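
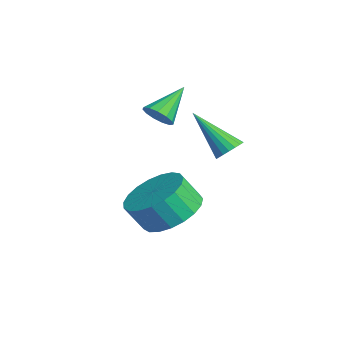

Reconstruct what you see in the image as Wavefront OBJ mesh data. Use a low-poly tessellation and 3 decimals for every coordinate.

v 3.74 3.325 -0.721
v 4.021 3.536 -0.366
v 2.82 2.495 0.501
v 3.855 3.682 -0.392
v 3.667 3.758 -0.482
v 3.493 3.747 -0.62
v 3.367 3.653 -0.779
v 3.316 3.494 -0.925
v 3.349 3.301 -1.032
v 3.459 3.113 -1.076
v 3.624 2.967 -1.051
v 3.813 2.891 -0.96
v 3.987 2.902 -0.822
v 4.112 2.996 -0.664
v 4.164 3.155 -0.517
v 4.131 3.348 -0.411
v 2.235 2.074 -3.864
v 2.857 2.759 -3.347
v 2.727 2.19 -2.438
v 2.105 1.506 -2.956
v 2.459 2.938 -3.292
v 2.328 2.369 -2.383
v 2.021 2.968 -3.336
v 1.891 2.399 -2.427
v 1.62 2.843 -3.472
v 1.49 2.275 -2.563
v 1.326 2.586 -3.675
v 1.196 2.017 -2.766
v 1.189 2.24 -3.911
v 1.059 1.671 -3.002
v 1.233 1.865 -4.139
v 1.103 1.296 -3.23
v 1.45 1.527 -4.32
v 1.32 0.958 -3.411
v 1.803 1.283 -4.422
v 1.673 0.714 -3.513
v 2.23 1.176 -4.427
v 2.1 0.607 -3.518
v 2.659 1.224 -4.335
v 2.529 0.656 -3.426
v 3.014 1.42 -4.162
v 2.884 0.851 -3.253
v 3.234 1.728 -3.938
v 3.104 1.16 -3.029
v 3.282 2.097 -3.7
v 3.152 1.528 -2.791
v 3.149 2.461 -3.491
v 3.018 1.893 -2.582
v 0.8 2.046 -0.472
v 1.269 2.347 -0.524
v 0.26 3.034 0.392
v 1.076 2.443 -0.754
v 0.796 2.413 -0.895
v 0.516 2.266 -0.902
v 0.327 2.049 -0.772
v 0.288 1.832 -0.547
v 0.412 1.682 -0.299
v 0.659 1.647 -0.105
v 0.95 1.739 -0.028
v 1.194 1.929 -0.092
v 1.313 2.155 -0.277
f 2 1 4
f 2 4 3
f 4 1 5
f 4 5 3
f 5 1 6
f 5 6 3
f 6 1 7
f 6 7 3
f 7 1 8
f 7 8 3
f 8 1 9
f 8 9 3
f 9 1 10
f 9 10 3
f 10 1 11
f 10 11 3
f 11 1 12
f 11 12 3
f 12 1 13
f 12 13 3
f 13 1 14
f 13 14 3
f 14 1 15
f 14 15 3
f 15 1 16
f 15 16 3
f 16 1 2
f 16 2 3
f 18 17 21
f 18 21 19
f 19 21 22
f 19 22 20
f 21 17 23
f 21 23 22
f 22 23 24
f 22 24 20
f 23 17 25
f 23 25 24
f 24 25 26
f 24 26 20
f 25 17 27
f 25 27 26
f 26 27 28
f 26 28 20
f 27 17 29
f 27 29 28
f 28 29 30
f 28 30 20
f 29 17 31
f 29 31 30
f 30 31 32
f 30 32 20
f 31 17 33
f 31 33 32
f 32 33 34
f 32 34 20
f 33 17 35
f 33 35 34
f 34 35 36
f 34 36 20
f 35 17 37
f 35 37 36
f 36 37 38
f 36 38 20
f 37 17 39
f 37 39 38
f 38 39 40
f 38 40 20
f 39 17 41
f 39 41 40
f 40 41 42
f 40 42 20
f 41 17 43
f 41 43 42
f 42 43 44
f 42 44 20
f 43 17 45
f 43 45 44
f 44 45 46
f 44 46 20
f 45 17 47
f 45 47 46
f 46 47 48
f 46 48 20
f 47 17 18
f 47 18 48
f 48 18 19
f 48 19 20
f 50 49 52
f 50 52 51
f 52 49 53
f 52 53 51
f 53 49 54
f 53 54 51
f 54 49 55
f 54 55 51
f 55 49 56
f 55 56 51
f 56 49 57
f 56 57 51
f 57 49 58
f 57 58 51
f 58 49 59
f 58 59 51
f 59 49 60
f 59 60 51
f 60 49 61
f 60 61 51
f 61 49 50
f 61 50 51



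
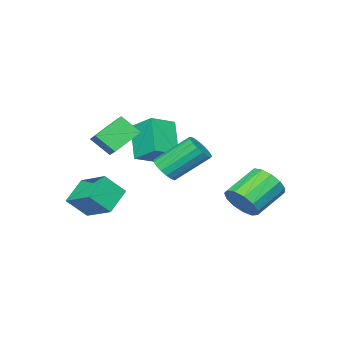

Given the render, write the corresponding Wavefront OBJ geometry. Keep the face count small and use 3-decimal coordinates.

v 1.364 -2.856 -3.644
v 1.562 -1.252 -2.947
v 2.575 -2.64 -4.485
v 2.773 -1.036 -3.788
v 2.147 -3.384 -2.652
v 2.345 -1.78 -1.955
v 3.358 -3.168 -3.493
v 3.556 -1.564 -2.796
v -0.485 -2.821 0.078
v -0.469 -1.584 0.853
v -1.721 -2.509 -0.396
v -1.705 -1.272 0.379
v 0.345 -1.868 -1.459
v 0.361 -0.631 -0.684
v -0.891 -1.556 -1.933
v -0.875 -0.319 -1.158
v -1.504 2.72 -3.552
v -1.133 2.221 -2.807
v -2.706 2.462 -1.863
v -3.076 2.96 -2.608
v -1.002 2.745 -2.722
v -2.575 2.986 -1.778
v -1.03 3.261 -2.901
v -2.603 3.502 -1.957
v -1.209 3.605 -3.286
v -2.782 3.846 -2.343
v -1.481 3.668 -3.756
v -3.054 3.908 -2.812
v -1.76 3.429 -4.161
v -3.333 3.67 -3.217
v -1.958 2.966 -4.373
v -3.531 3.207 -3.429
v -2.012 2.424 -4.323
v -3.585 2.665 -3.38
v -1.904 1.976 -4.029
v -3.477 2.217 -3.086
v -1.669 1.764 -3.584
v -3.242 2.005 -2.64
v -1.381 1.856 -3.128
v -2.954 2.096 -2.184
v 1.013 0.502 -1.396
v 1.623 0.568 -0.982
v 0.597 1.723 0.349
v -0.013 1.658 -0.064
v 1.642 0.842 -1.205
v 0.616 1.998 0.126
v 1.517 1.038 -1.472
v 0.491 2.194 -0.141
v 1.277 1.112 -1.722
v 0.25 2.268 -0.39
v 0.976 1.046 -1.896
v -0.05 2.202 -0.565
v 0.684 0.855 -1.956
v -0.343 2.011 -0.625
v 0.467 0.584 -1.888
v -0.56 1.739 -0.557
v 0.375 0.293 -1.707
v -0.651 1.449 -0.375
v 0.43 0.051 -1.454
v -0.597 1.207 -0.123
v 0.618 -0.088 -1.188
v -0.409 1.068 0.143
v 0.897 -0.092 -0.97
v -0.13 1.064 0.361
v 1.202 0.04 -0.849
v 0.176 1.196 0.482
v 1.464 0.278 -0.853
v 0.438 1.434 0.478
v 0.473 -1.677 0.007
v 0.867 -2.471 0.874
v 0.941 -0.913 0.494
v 1.335 -1.707 1.361
v 1.825 -1.953 -0.861
v 2.219 -2.747 0.006
v 2.293 -1.189 -0.374
v 2.687 -1.983 0.493
f 2 4 1
f 5 2 1
f 1 4 3
f 3 5 1
f 2 8 4
f 6 2 5
f 6 8 2
f 4 8 3
f 7 5 3
f 3 8 7
f 7 6 5
f 8 6 7
f 10 12 9
f 13 10 9
f 9 12 11
f 11 13 9
f 10 16 12
f 14 10 13
f 14 16 10
f 12 16 11
f 15 13 11
f 11 16 15
f 15 14 13
f 16 14 15
f 18 17 21
f 18 21 19
f 19 21 22
f 19 22 20
f 21 17 23
f 21 23 22
f 22 23 24
f 22 24 20
f 23 17 25
f 23 25 24
f 24 25 26
f 24 26 20
f 25 17 27
f 25 27 26
f 26 27 28
f 26 28 20
f 27 17 29
f 27 29 28
f 28 29 30
f 28 30 20
f 29 17 31
f 29 31 30
f 30 31 32
f 30 32 20
f 31 17 33
f 31 33 32
f 32 33 34
f 32 34 20
f 33 17 35
f 33 35 34
f 34 35 36
f 34 36 20
f 35 17 37
f 35 37 36
f 36 37 38
f 36 38 20
f 37 17 39
f 37 39 38
f 38 39 40
f 38 40 20
f 39 17 18
f 39 18 40
f 40 18 19
f 40 19 20
f 42 41 45
f 42 45 43
f 43 45 46
f 43 46 44
f 45 41 47
f 45 47 46
f 46 47 48
f 46 48 44
f 47 41 49
f 47 49 48
f 48 49 50
f 48 50 44
f 49 41 51
f 49 51 50
f 50 51 52
f 50 52 44
f 51 41 53
f 51 53 52
f 52 53 54
f 52 54 44
f 53 41 55
f 53 55 54
f 54 55 56
f 54 56 44
f 55 41 57
f 55 57 56
f 56 57 58
f 56 58 44
f 57 41 59
f 57 59 58
f 58 59 60
f 58 60 44
f 59 41 61
f 59 61 60
f 60 61 62
f 60 62 44
f 61 41 63
f 61 63 62
f 62 63 64
f 62 64 44
f 63 41 65
f 63 65 64
f 64 65 66
f 64 66 44
f 65 41 67
f 65 67 66
f 66 67 68
f 66 68 44
f 67 41 42
f 67 42 68
f 68 42 43
f 68 43 44
f 70 72 69
f 73 70 69
f 69 72 71
f 71 73 69
f 70 76 72
f 74 70 73
f 74 76 70
f 72 76 71
f 75 73 71
f 71 76 75
f 75 74 73
f 76 74 75



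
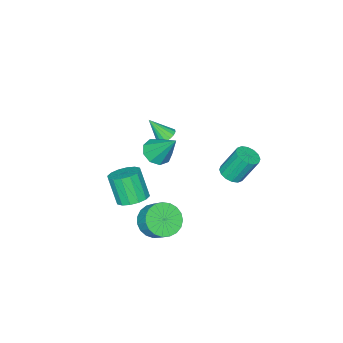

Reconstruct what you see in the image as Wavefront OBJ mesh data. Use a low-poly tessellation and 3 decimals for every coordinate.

v -2.97 2.808 -1.473
v -2.282 2.636 -1.172
v -2.842 3.339 0.513
v -3.53 3.512 0.213
v -2.243 3.006 -1.314
v -2.803 3.71 0.371
v -2.398 3.323 -1.498
v -2.958 4.027 0.187
v -2.707 3.503 -1.675
v -3.267 4.207 0.01
v -3.086 3.496 -1.798
v -3.646 4.2 -0.113
v -3.434 3.305 -1.834
v -3.994 4.009 -0.149
v -3.658 2.981 -1.773
v -4.218 3.684 -0.088
v -3.697 2.61 -1.631
v -4.257 3.314 0.054
v -3.542 2.293 -1.447
v -4.102 2.997 0.238
v -3.233 2.113 -1.27
v -3.793 2.817 0.415
v -2.854 2.12 -1.147
v -3.414 2.824 0.538
v -2.506 2.311 -1.111
v -3.066 3.015 0.574
v 3.255 1.173 -0.371
v 3.831 0.486 -0.653
v 3.662 -0.32 0.97
v 3.085 0.367 1.251
v 4.122 0.822 -0.455
v 3.953 0.015 1.167
v 4.181 1.252 -0.236
v 4.012 0.445 1.387
v 3.992 1.661 -0.052
v 3.823 0.854 1.571
v 3.605 1.939 0.046
v 3.436 1.133 1.669
v 3.124 2.012 0.032
v 2.955 1.206 1.655
v 2.678 1.86 -0.09
v 2.509 1.054 1.533
v 2.387 1.525 -0.287
v 2.218 0.718 1.335
v 2.328 1.095 -0.507
v 2.159 0.288 1.116
v 2.517 0.686 -0.691
v 2.348 -0.121 0.932
v 2.904 0.407 -0.789
v 2.735 -0.399 0.834
v 3.385 0.334 -0.775
v 3.216 -0.472 0.848
v 0.497 0.416 1.376
v 1.361 0.655 1.219
v 0.443 1.744 3.104
v 0.975 1.037 0.913
v 0.365 1.127 0.825
v -0.183 0.885 0.994
v -0.412 0.423 1.342
v -0.217 -0.043 1.706
v 0.313 -0.294 1.916
v 0.929 -0.213 1.873
v 1.342 0.162 1.598
v -1.34 -0.6 0.902
v -0.748 -0.648 0.638
v -0.86 -1.46 2.138
v -0.732 -0.39 0.811
v -0.855 -0.18 1.005
v -1.089 -0.067 1.176
v -1.381 -0.075 1.283
v -1.663 -0.204 1.304
v -1.872 -0.424 1.232
v -1.959 -0.684 1.085
v -1.904 -0.925 0.896
v -1.72 -1.091 0.708
v -1.449 -1.145 0.565
v -1.153 -1.075 0.499
v -0.9 -0.895 0.526
v 3.61 3.125 -0.776
v 4.676 3.011 -0.909
v 4.856 3.802 -0.136
v 3.79 3.915 -0.004
v 4.577 3.329 -1.211
v 4.758 4.119 -0.438
v 4.312 3.611 -1.438
v 4.492 4.402 -0.665
v 3.925 3.809 -1.55
v 4.105 4.6 -0.777
v 3.483 3.889 -1.529
v 3.664 4.68 -0.756
v 3.064 3.837 -1.377
v 3.244 4.627 -0.605
v 2.739 3.661 -1.122
v 2.919 4.452 -0.349
v 2.564 3.393 -0.807
v 2.744 4.183 -0.034
v 2.571 3.078 -0.487
v 2.751 3.869 0.286
v 2.757 2.772 -0.216
v 2.937 3.562 0.556
v 3.09 2.526 -0.043
v 3.27 3.317 0.73
v 3.514 2.384 0.004
v 3.694 3.174 0.776
v 3.954 2.37 -0.085
v 4.134 3.16 0.688
v 4.334 2.487 -0.293
v 4.515 3.277 0.48
v 4.59 2.713 -0.584
v 4.77 3.504 0.189
f 2 1 5
f 2 5 3
f 3 5 6
f 3 6 4
f 5 1 7
f 5 7 6
f 6 7 8
f 6 8 4
f 7 1 9
f 7 9 8
f 8 9 10
f 8 10 4
f 9 1 11
f 9 11 10
f 10 11 12
f 10 12 4
f 11 1 13
f 11 13 12
f 12 13 14
f 12 14 4
f 13 1 15
f 13 15 14
f 14 15 16
f 14 16 4
f 15 1 17
f 15 17 16
f 16 17 18
f 16 18 4
f 17 1 19
f 17 19 18
f 18 19 20
f 18 20 4
f 19 1 21
f 19 21 20
f 20 21 22
f 20 22 4
f 21 1 23
f 21 23 22
f 22 23 24
f 22 24 4
f 23 1 25
f 23 25 24
f 24 25 26
f 24 26 4
f 25 1 2
f 25 2 26
f 26 2 3
f 26 3 4
f 28 27 31
f 28 31 29
f 29 31 32
f 29 32 30
f 31 27 33
f 31 33 32
f 32 33 34
f 32 34 30
f 33 27 35
f 33 35 34
f 34 35 36
f 34 36 30
f 35 27 37
f 35 37 36
f 36 37 38
f 36 38 30
f 37 27 39
f 37 39 38
f 38 39 40
f 38 40 30
f 39 27 41
f 39 41 40
f 40 41 42
f 40 42 30
f 41 27 43
f 41 43 42
f 42 43 44
f 42 44 30
f 43 27 45
f 43 45 44
f 44 45 46
f 44 46 30
f 45 27 47
f 45 47 46
f 46 47 48
f 46 48 30
f 47 27 49
f 47 49 48
f 48 49 50
f 48 50 30
f 49 27 51
f 49 51 50
f 50 51 52
f 50 52 30
f 51 27 28
f 51 28 52
f 52 28 29
f 52 29 30
f 54 53 56
f 54 56 55
f 56 53 57
f 56 57 55
f 57 53 58
f 57 58 55
f 58 53 59
f 58 59 55
f 59 53 60
f 59 60 55
f 60 53 61
f 60 61 55
f 61 53 62
f 61 62 55
f 62 53 63
f 62 63 55
f 63 53 54
f 63 54 55
f 65 64 67
f 65 67 66
f 67 64 68
f 67 68 66
f 68 64 69
f 68 69 66
f 69 64 70
f 69 70 66
f 70 64 71
f 70 71 66
f 71 64 72
f 71 72 66
f 72 64 73
f 72 73 66
f 73 64 74
f 73 74 66
f 74 64 75
f 74 75 66
f 75 64 76
f 75 76 66
f 76 64 77
f 76 77 66
f 77 64 78
f 77 78 66
f 78 64 65
f 78 65 66
f 80 79 83
f 80 83 81
f 81 83 84
f 81 84 82
f 83 79 85
f 83 85 84
f 84 85 86
f 84 86 82
f 85 79 87
f 85 87 86
f 86 87 88
f 86 88 82
f 87 79 89
f 87 89 88
f 88 89 90
f 88 90 82
f 89 79 91
f 89 91 90
f 90 91 92
f 90 92 82
f 91 79 93
f 91 93 92
f 92 93 94
f 92 94 82
f 93 79 95
f 93 95 94
f 94 95 96
f 94 96 82
f 95 79 97
f 95 97 96
f 96 97 98
f 96 98 82
f 97 79 99
f 97 99 98
f 98 99 100
f 98 100 82
f 99 79 101
f 99 101 100
f 100 101 102
f 100 102 82
f 101 79 103
f 101 103 102
f 102 103 104
f 102 104 82
f 103 79 105
f 103 105 104
f 104 105 106
f 104 106 82
f 105 79 107
f 105 107 106
f 106 107 108
f 106 108 82
f 107 79 109
f 107 109 108
f 108 109 110
f 108 110 82
f 109 79 80
f 109 80 110
f 110 80 81
f 110 81 82



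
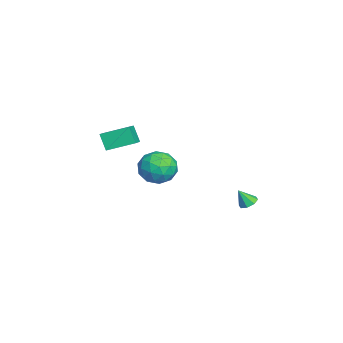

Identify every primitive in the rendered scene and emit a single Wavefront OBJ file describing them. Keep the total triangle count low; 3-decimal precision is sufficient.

v 3.931 3.72 2.204
v 4.396 4.011 2.358
v 3.969 3.18 3.116
v 4.028 4.205 2.488
v 3.603 4.115 2.452
v 3.37 3.793 2.271
v 3.465 3.429 2.051
v 3.834 3.235 1.921
v 4.259 3.325 1.957
v 4.492 3.647 2.138
v -1.488 -1.219 1.783
v -0.776 -0.297 1.609
v -0.284 -1.903 3.091
v 0.428 -0.981 2.917
v -0.619 -0.827 3.433
v -1.364 -0.404 2.624
v 0.304 -1.796 2.076
v -0.441 -1.373 1.267
v 0.331 -0.654 1.79
v -0.239 -0.055 2.629
v -0.821 -2.145 2.071
v -1.391 -1.546 2.91
v -1.238 -0.698 1.581
v 0.178 -1.502 3.119
v -0.438 -1.412 3.422
v -0.019 -0.87 3.32
v -1.583 -0.761 2.178
v -1.165 -0.219 2.076
v -1.072 -0.531 3.148
v 0.105 -1.981 2.624
v 0.523 -1.439 2.522
v -1.041 -1.33 1.38
v -0.622 -0.788 1.278
v 0.012 -1.669 1.552
v -0.169 -0.366 1.586
v 0.54 -0.768 2.354
v 0.466 -1.247 1.86
v 0.029 -0.998 1.385
v -0.504 -0.014 2.078
v 0.204 -0.416 2.847
v -0.411 -0.325 3.15
v -0.849 -0.077 2.675
v 0.147 -0.223 2.185
v -1.264 -1.784 1.853
v -0.556 -2.186 2.622
v -0.211 -2.123 2.025
v -0.649 -1.875 1.55
v -1.6 -1.432 2.346
v -0.891 -1.834 3.114
v -1.089 -1.202 3.315
v -1.526 -0.953 2.84
v -1.207 -1.977 2.515
v -3.274 -4.393 3.497
v -3.282 -2.746 4.088
v -4.532 -4.206 2.961
v -4.539 -2.559 3.552
v -2.781 -4.021 2.468
v -2.788 -2.374 3.059
v -4.038 -3.834 1.932
v -4.046 -2.187 2.523
f 2 1 4
f 2 4 3
f 4 1 5
f 4 5 3
f 5 1 6
f 5 6 3
f 6 1 7
f 6 7 3
f 7 1 8
f 7 8 3
f 8 1 9
f 8 9 3
f 9 1 10
f 9 10 3
f 10 1 2
f 10 2 3
f 11 48 27
f 48 22 51
f 27 51 16
f 48 51 27
f 11 27 23
f 27 16 28
f 23 28 12
f 27 28 23
f 11 23 32
f 23 12 33
f 32 33 18
f 23 33 32
f 11 32 44
f 32 18 47
f 44 47 21
f 32 47 44
f 11 44 48
f 44 21 52
f 48 52 22
f 44 52 48
f 12 28 39
f 28 16 42
f 39 42 20
f 28 42 39
f 16 51 29
f 51 22 50
f 29 50 15
f 51 50 29
f 22 52 49
f 52 21 45
f 49 45 13
f 52 45 49
f 21 47 46
f 47 18 34
f 46 34 17
f 47 34 46
f 18 33 38
f 33 12 35
f 38 35 19
f 33 35 38
f 14 40 26
f 40 20 41
f 26 41 15
f 40 41 26
f 14 26 24
f 26 15 25
f 24 25 13
f 26 25 24
f 14 24 31
f 24 13 30
f 31 30 17
f 24 30 31
f 14 31 36
f 31 17 37
f 36 37 19
f 31 37 36
f 14 36 40
f 36 19 43
f 40 43 20
f 36 43 40
f 15 41 29
f 41 20 42
f 29 42 16
f 41 42 29
f 13 25 49
f 25 15 50
f 49 50 22
f 25 50 49
f 17 30 46
f 30 13 45
f 46 45 21
f 30 45 46
f 19 37 38
f 37 17 34
f 38 34 18
f 37 34 38
f 20 43 39
f 43 19 35
f 39 35 12
f 43 35 39
f 54 56 53
f 57 54 53
f 53 56 55
f 55 57 53
f 54 60 56
f 58 54 57
f 58 60 54
f 56 60 55
f 59 57 55
f 55 60 59
f 59 58 57
f 60 58 59



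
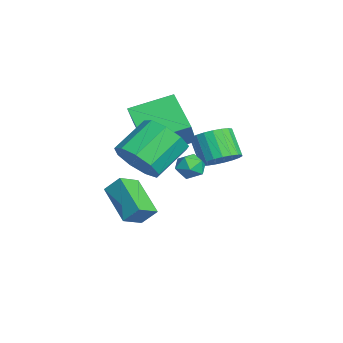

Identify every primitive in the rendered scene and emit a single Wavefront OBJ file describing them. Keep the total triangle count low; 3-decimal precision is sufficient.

v -2.424 -0.162 -0.305
v -3.737 -0.695 0.853
v -2.616 1.628 0.302
v -3.929 1.095 1.46
v -1.031 -0.495 1.12
v -2.344 -1.028 2.278
v -1.223 1.295 1.727
v -2.536 0.762 2.885
v -2.775 -1.215 -2.393
v -2.577 -0.616 -1.71
v -1.292 -0.582 -3.379
v -1.094 0.017 -2.696
v -2.146 -1.957 -1.924
v -1.948 -1.358 -1.241
v -0.663 -1.324 -2.91
v -0.465 -0.725 -2.227
v -2.023 2.533 -0.481
v -1.497 1.899 -0.27
v -2.291 1.594 0.792
v -2.817 2.227 0.581
v -1.361 2.171 -0.089
v -2.155 1.866 0.972
v -1.339 2.505 0.023
v -2.133 2.2 1.084
v -1.435 2.844 0.048
v -2.229 2.539 1.11
v -1.633 3.129 -0.018
v -2.427 2.824 1.044
v -1.899 3.311 -0.164
v -2.693 3.006 0.898
v -2.186 3.359 -0.365
v -2.98 3.054 0.697
v -2.445 3.263 -0.586
v -3.238 2.958 0.476
v -2.63 3.041 -0.789
v -3.424 2.736 0.273
v -2.711 2.731 -0.938
v -3.505 2.426 0.123
v -2.673 2.387 -1.009
v -3.467 2.082 0.053
v -2.523 2.068 -0.988
v -3.316 1.763 0.074
v -2.286 1.829 -0.879
v -3.08 1.524 0.182
v -2.003 1.712 -0.702
v -2.797 1.407 0.359
v -1.725 1.737 -0.486
v -2.518 1.432 0.575
v -0.585 1.201 0.108
v -0.202 1.719 0.208
v 0.242 0.561 0.252
v 0.625 1.079 0.352
v 0.17 0.921 0.791
v -0.341 1.316 0.702
v 0.381 0.964 -0.242
v -0.13 1.359 -0.331
v 0.395 1.572 -0.008
v 0.264 1.546 0.63
v -0.224 0.734 -0.17
v -0.355 0.708 0.468
v 1.168 -0.906 1.067
v 1.819 -0.147 0.747
v 0.964 1.004 1.732
v 0.312 0.246 2.053
v 1.255 -0.189 0.305
v 0.399 0.963 1.291
v 0.649 -0.566 0.22
v -0.206 0.586 1.205
v 0.286 -1.102 0.531
v -0.569 0.05 1.517
v 0.336 -1.546 1.093
v -0.519 -0.395 2.079
v 0.775 -1.691 1.643
v -0.081 -0.54 2.629
v 1.397 -1.468 1.924
v 0.542 -0.317 2.909
v 1.913 -0.982 1.803
v 1.057 0.169 2.789
v 2.079 -0.461 1.339
v 1.224 0.691 2.324
f 2 4 1
f 5 2 1
f 1 4 3
f 3 5 1
f 2 8 4
f 6 2 5
f 6 8 2
f 4 8 3
f 7 5 3
f 3 8 7
f 7 6 5
f 8 6 7
f 10 12 9
f 13 10 9
f 9 12 11
f 11 13 9
f 10 16 12
f 14 10 13
f 14 16 10
f 12 16 11
f 15 13 11
f 11 16 15
f 15 14 13
f 16 14 15
f 18 17 21
f 18 21 19
f 19 21 22
f 19 22 20
f 21 17 23
f 21 23 22
f 22 23 24
f 22 24 20
f 23 17 25
f 23 25 24
f 24 25 26
f 24 26 20
f 25 17 27
f 25 27 26
f 26 27 28
f 26 28 20
f 27 17 29
f 27 29 28
f 28 29 30
f 28 30 20
f 29 17 31
f 29 31 30
f 30 31 32
f 30 32 20
f 31 17 33
f 31 33 32
f 32 33 34
f 32 34 20
f 33 17 35
f 33 35 34
f 34 35 36
f 34 36 20
f 35 17 37
f 35 37 36
f 36 37 38
f 36 38 20
f 37 17 39
f 37 39 38
f 38 39 40
f 38 40 20
f 39 17 41
f 39 41 40
f 40 41 42
f 40 42 20
f 41 17 43
f 41 43 42
f 42 43 44
f 42 44 20
f 43 17 45
f 43 45 44
f 44 45 46
f 44 46 20
f 45 17 47
f 45 47 46
f 46 47 48
f 46 48 20
f 47 17 18
f 47 18 48
f 48 18 19
f 48 19 20
f 49 60 54
f 49 54 50
f 49 50 56
f 49 56 59
f 49 59 60
f 50 54 58
f 54 60 53
f 60 59 51
f 59 56 55
f 56 50 57
f 52 58 53
f 52 53 51
f 52 51 55
f 52 55 57
f 52 57 58
f 53 58 54
f 51 53 60
f 55 51 59
f 57 55 56
f 58 57 50
f 62 61 65
f 62 65 63
f 63 65 66
f 63 66 64
f 65 61 67
f 65 67 66
f 66 67 68
f 66 68 64
f 67 61 69
f 67 69 68
f 68 69 70
f 68 70 64
f 69 61 71
f 69 71 70
f 70 71 72
f 70 72 64
f 71 61 73
f 71 73 72
f 72 73 74
f 72 74 64
f 73 61 75
f 73 75 74
f 74 75 76
f 74 76 64
f 75 61 77
f 75 77 76
f 76 77 78
f 76 78 64
f 77 61 79
f 77 79 78
f 78 79 80
f 78 80 64
f 79 61 62
f 79 62 80
f 80 62 63
f 80 63 64



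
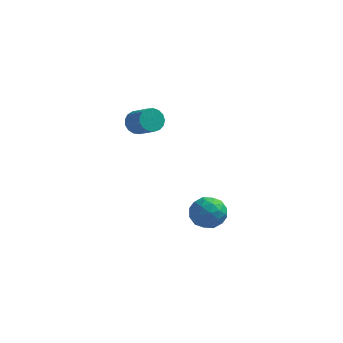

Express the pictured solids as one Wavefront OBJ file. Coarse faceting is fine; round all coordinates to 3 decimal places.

v 0.417 0.092 2.772
v 0.808 -0.032 2.217
v 1.674 -0.776 2.993
v 1.283 -0.652 3.548
v 0.935 0.246 2.342
v 1.8 -0.498 3.119
v 0.943 0.489 2.566
v 1.808 -0.255 3.342
v 0.83 0.641 2.837
v 1.696 -0.103 3.613
v 0.623 0.667 3.093
v 1.489 -0.077 3.869
v 0.369 0.561 3.275
v 1.234 -0.182 4.052
v 0.126 0.348 3.342
v 0.991 -0.395 4.119
v -0.051 0.076 3.279
v 0.815 -0.667 4.055
v -0.12 -0.192 3.099
v 0.746 -0.936 3.875
v -0.066 -0.395 2.844
v 0.799 -1.139 3.621
v 0.098 -0.487 2.573
v 0.964 -1.23 3.349
v 0.336 -0.446 2.347
v 1.202 -1.19 3.124
v 0.592 -0.282 2.219
v 1.458 -1.025 2.995
v 4.471 0.194 -2.387
v 4.83 -0.277 -3.179
v 3.03 -0.443 -2.661
v 3.389 -0.914 -3.453
v 3.675 -1.184 -2.546
v 4.565 -0.79 -2.377
v 3.295 0.07 -3.463
v 4.185 0.464 -3.294
v 4.103 -0.353 -3.844
v 4.337 -1.128 -3.277
v 3.523 0.408 -2.563
v 3.757 -0.367 -1.996
v 4.777 0.014 -2.759
v 3.083 -0.734 -3.081
v 3.251 -0.893 -2.548
v 3.462 -1.17 -3.013
v 4.622 -0.287 -2.288
v 4.832 -0.564 -2.753
v 4.153 -1.097 -2.381
v 3.028 -0.156 -3.087
v 3.238 -0.433 -3.552
v 4.398 0.45 -2.827
v 4.609 0.173 -3.292
v 3.707 0.377 -3.459
v 4.56 -0.307 -3.615
v 3.713 -0.682 -3.776
v 3.658 -0.103 -3.782
v 4.182 0.128 -3.683
v 4.698 -0.763 -3.282
v 3.851 -1.137 -3.443
v 4.019 -1.296 -2.91
v 4.543 -1.064 -2.811
v 4.271 -0.808 -3.673
v 4.009 0.417 -2.397
v 3.162 0.043 -2.558
v 3.317 0.344 -3.029
v 3.841 0.576 -2.93
v 4.147 -0.038 -2.064
v 3.3 -0.413 -2.225
v 3.678 -0.848 -2.157
v 4.202 -0.617 -2.058
v 3.589 0.088 -2.167
f 2 1 5
f 2 5 3
f 3 5 6
f 3 6 4
f 5 1 7
f 5 7 6
f 6 7 8
f 6 8 4
f 7 1 9
f 7 9 8
f 8 9 10
f 8 10 4
f 9 1 11
f 9 11 10
f 10 11 12
f 10 12 4
f 11 1 13
f 11 13 12
f 12 13 14
f 12 14 4
f 13 1 15
f 13 15 14
f 14 15 16
f 14 16 4
f 15 1 17
f 15 17 16
f 16 17 18
f 16 18 4
f 17 1 19
f 17 19 18
f 18 19 20
f 18 20 4
f 19 1 21
f 19 21 20
f 20 21 22
f 20 22 4
f 21 1 23
f 21 23 22
f 22 23 24
f 22 24 4
f 23 1 25
f 23 25 24
f 24 25 26
f 24 26 4
f 25 1 27
f 25 27 26
f 26 27 28
f 26 28 4
f 27 1 2
f 27 2 28
f 28 2 3
f 28 3 4
f 29 66 45
f 66 40 69
f 45 69 34
f 66 69 45
f 29 45 41
f 45 34 46
f 41 46 30
f 45 46 41
f 29 41 50
f 41 30 51
f 50 51 36
f 41 51 50
f 29 50 62
f 50 36 65
f 62 65 39
f 50 65 62
f 29 62 66
f 62 39 70
f 66 70 40
f 62 70 66
f 30 46 57
f 46 34 60
f 57 60 38
f 46 60 57
f 34 69 47
f 69 40 68
f 47 68 33
f 69 68 47
f 40 70 67
f 70 39 63
f 67 63 31
f 70 63 67
f 39 65 64
f 65 36 52
f 64 52 35
f 65 52 64
f 36 51 56
f 51 30 53
f 56 53 37
f 51 53 56
f 32 58 44
f 58 38 59
f 44 59 33
f 58 59 44
f 32 44 42
f 44 33 43
f 42 43 31
f 44 43 42
f 32 42 49
f 42 31 48
f 49 48 35
f 42 48 49
f 32 49 54
f 49 35 55
f 54 55 37
f 49 55 54
f 32 54 58
f 54 37 61
f 58 61 38
f 54 61 58
f 33 59 47
f 59 38 60
f 47 60 34
f 59 60 47
f 31 43 67
f 43 33 68
f 67 68 40
f 43 68 67
f 35 48 64
f 48 31 63
f 64 63 39
f 48 63 64
f 37 55 56
f 55 35 52
f 56 52 36
f 55 52 56
f 38 61 57
f 61 37 53
f 57 53 30
f 61 53 57



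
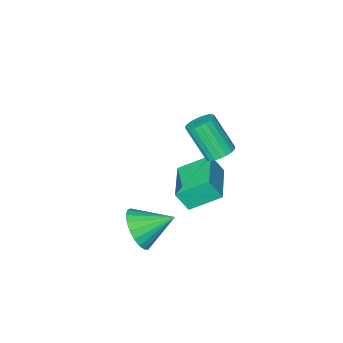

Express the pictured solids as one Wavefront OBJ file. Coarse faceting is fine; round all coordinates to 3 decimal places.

v -2.235 1.689 -3.904
v -1.831 1.313 -3.022
v -1.055 3.322 -3.748
v -0.651 2.945 -2.866
v -1.109 0.955 -4.734
v -0.705 0.578 -3.852
v 0.071 2.587 -4.578
v 0.475 2.211 -3.696
v -0.365 4.12 0.019
v -0.051 4.608 0.264
v 0.3 3.668 1.686
v -0.015 3.18 1.441
v -0.294 4.65 0.352
v 0.057 3.711 1.774
v -0.549 4.601 0.382
v -0.199 3.661 1.804
v -0.773 4.468 0.35
v -0.423 3.529 1.772
v -0.926 4.275 0.26
v -0.576 3.336 1.682
v -0.982 4.056 0.129
v -0.632 3.116 1.551
v -0.932 3.847 -0.022
v -0.581 2.908 1.401
v -0.783 3.686 -0.165
v -0.433 2.746 1.257
v -0.563 3.599 -0.276
v -0.212 2.66 1.146
v -0.308 3.603 -0.337
v 0.043 2.663 1.085
v -0.063 3.696 -0.336
v 0.288 2.756 1.087
v 0.13 3.862 -0.273
v 0.48 2.923 1.149
v 0.237 4.073 -0.16
v 0.587 3.133 1.262
v 0.24 4.292 -0.017
v 0.59 3.352 1.406
v 0.138 4.481 0.133
v 0.488 3.541 1.556
v 2.955 3.438 -3.573
v 3.523 3.526 -2.754
v 1.765 4.182 -2.827
v 3.613 3.876 -2.96
v 3.589 4.15 -3.272
v 3.456 4.301 -3.635
v 3.236 4.303 -3.988
v 2.968 4.155 -4.269
v 2.697 3.883 -4.43
v 2.471 3.534 -4.442
v 2.329 3.169 -4.304
v 2.295 2.85 -4.04
v 2.375 2.632 -3.695
v 2.556 2.554 -3.328
v 2.805 2.629 -3.004
v 3.081 2.843 -2.778
v 3.335 3.161 -2.69
f 2 4 1
f 5 2 1
f 1 4 3
f 3 5 1
f 2 8 4
f 6 2 5
f 6 8 2
f 4 8 3
f 7 5 3
f 3 8 7
f 7 6 5
f 8 6 7
f 10 9 13
f 10 13 11
f 11 13 14
f 11 14 12
f 13 9 15
f 13 15 14
f 14 15 16
f 14 16 12
f 15 9 17
f 15 17 16
f 16 17 18
f 16 18 12
f 17 9 19
f 17 19 18
f 18 19 20
f 18 20 12
f 19 9 21
f 19 21 20
f 20 21 22
f 20 22 12
f 21 9 23
f 21 23 22
f 22 23 24
f 22 24 12
f 23 9 25
f 23 25 24
f 24 25 26
f 24 26 12
f 25 9 27
f 25 27 26
f 26 27 28
f 26 28 12
f 27 9 29
f 27 29 28
f 28 29 30
f 28 30 12
f 29 9 31
f 29 31 30
f 30 31 32
f 30 32 12
f 31 9 33
f 31 33 32
f 32 33 34
f 32 34 12
f 33 9 35
f 33 35 34
f 34 35 36
f 34 36 12
f 35 9 37
f 35 37 36
f 36 37 38
f 36 38 12
f 37 9 39
f 37 39 38
f 38 39 40
f 38 40 12
f 39 9 10
f 39 10 40
f 40 10 11
f 40 11 12
f 42 41 44
f 42 44 43
f 44 41 45
f 44 45 43
f 45 41 46
f 45 46 43
f 46 41 47
f 46 47 43
f 47 41 48
f 47 48 43
f 48 41 49
f 48 49 43
f 49 41 50
f 49 50 43
f 50 41 51
f 50 51 43
f 51 41 52
f 51 52 43
f 52 41 53
f 52 53 43
f 53 41 54
f 53 54 43
f 54 41 55
f 54 55 43
f 55 41 56
f 55 56 43
f 56 41 57
f 56 57 43
f 57 41 42
f 57 42 43



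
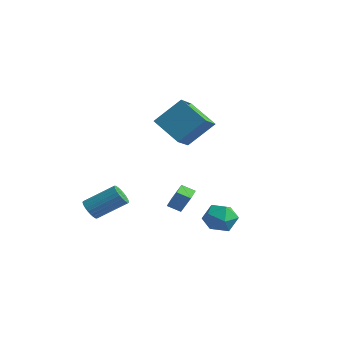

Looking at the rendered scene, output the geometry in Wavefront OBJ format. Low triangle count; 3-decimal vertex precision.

v -0.156 -1.654 0.031
v -0.577 -0.985 0.25
v 0.403 -1.181 -0.338
v -0.018 -0.513 -0.119
v 0.558 -1.587 1.199
v 0.137 -0.919 1.418
v 1.117 -1.115 0.83
v 0.696 -0.446 1.049
v -3.601 -3.999 -0.732
v -3.074 -4.043 -1.159
v -2.071 -2.725 -0.055
v -2.599 -2.681 0.372
v -3.213 -3.845 -1.268
v -2.21 -2.527 -0.165
v -3.411 -3.671 -1.296
v -2.408 -2.353 -0.193
v -3.639 -3.547 -1.238
v -2.636 -2.229 -0.135
v -3.86 -3.491 -1.103
v -2.857 -2.173 0
v -4.042 -3.513 -0.911
v -3.039 -2.195 0.192
v -4.157 -3.609 -0.692
v -3.154 -2.291 0.411
v -4.188 -3.764 -0.479
v -3.185 -2.446 0.624
v -4.129 -3.955 -0.305
v -3.126 -2.637 0.799
v -3.99 -4.153 -0.195
v -2.987 -2.835 0.908
v -3.792 -4.327 -0.167
v -2.789 -3.009 0.936
v -3.564 -4.451 -0.225
v -2.561 -3.133 0.878
v -3.343 -4.507 -0.36
v -2.34 -3.189 0.743
v -3.161 -4.485 -0.552
v -2.158 -3.167 0.551
v -3.046 -4.389 -0.771
v -2.043 -3.071 0.332
v -3.015 -4.234 -0.984
v -2.012 -2.916 0.119
v 2.366 0.61 -0.939
v 3.121 0.366 -0.298
v 1.579 -0.786 -0.542
v 2.334 -1.03 0.099
v 1.716 -0.247 0.313
v 2.202 0.615 0.068
v 2.498 -1.035 -0.908
v 2.984 -0.173 -1.153
v 3.203 -0.651 -0.279
v 2.72 -0.164 0.476
v 1.98 -0.256 -1.316
v 1.497 0.231 -0.561
v -3.152 1.603 2.977
v -4.895 1.36 4.104
v -3.786 2.851 2.265
v -5.529 2.608 3.392
v -2.351 2.872 4.488
v -4.094 2.629 5.615
v -2.985 4.12 3.776
v -4.728 3.877 4.903
f 2 4 1
f 5 2 1
f 1 4 3
f 3 5 1
f 2 8 4
f 6 2 5
f 6 8 2
f 4 8 3
f 7 5 3
f 3 8 7
f 7 6 5
f 8 6 7
f 10 9 13
f 10 13 11
f 11 13 14
f 11 14 12
f 13 9 15
f 13 15 14
f 14 15 16
f 14 16 12
f 15 9 17
f 15 17 16
f 16 17 18
f 16 18 12
f 17 9 19
f 17 19 18
f 18 19 20
f 18 20 12
f 19 9 21
f 19 21 20
f 20 21 22
f 20 22 12
f 21 9 23
f 21 23 22
f 22 23 24
f 22 24 12
f 23 9 25
f 23 25 24
f 24 25 26
f 24 26 12
f 25 9 27
f 25 27 26
f 26 27 28
f 26 28 12
f 27 9 29
f 27 29 28
f 28 29 30
f 28 30 12
f 29 9 31
f 29 31 30
f 30 31 32
f 30 32 12
f 31 9 33
f 31 33 32
f 32 33 34
f 32 34 12
f 33 9 35
f 33 35 34
f 34 35 36
f 34 36 12
f 35 9 37
f 35 37 36
f 36 37 38
f 36 38 12
f 37 9 39
f 37 39 38
f 38 39 40
f 38 40 12
f 39 9 41
f 39 41 40
f 40 41 42
f 40 42 12
f 41 9 10
f 41 10 42
f 42 10 11
f 42 11 12
f 43 54 48
f 43 48 44
f 43 44 50
f 43 50 53
f 43 53 54
f 44 48 52
f 48 54 47
f 54 53 45
f 53 50 49
f 50 44 51
f 46 52 47
f 46 47 45
f 46 45 49
f 46 49 51
f 46 51 52
f 47 52 48
f 45 47 54
f 49 45 53
f 51 49 50
f 52 51 44
f 56 58 55
f 59 56 55
f 55 58 57
f 57 59 55
f 56 62 58
f 60 56 59
f 60 62 56
f 58 62 57
f 61 59 57
f 57 62 61
f 61 60 59
f 62 60 61



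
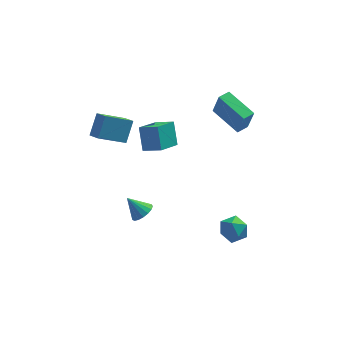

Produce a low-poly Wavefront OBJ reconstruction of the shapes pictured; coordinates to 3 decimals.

v 2.501 -2.815 -2.009
v 3.026 -2.927 -2.775
v 1.574 -3.913 -2.485
v 2.099 -4.025 -3.251
v 2.435 -4.273 -2.414
v 3.008 -3.594 -2.12
v 1.592 -3.246 -3.14
v 2.165 -2.567 -2.846
v 2.464 -3.193 -3.475
v 2.985 -3.827 -3.026
v 1.615 -3.013 -2.234
v 2.136 -3.647 -1.785
v -2.731 -2.81 -1.008
v -2.148 -2.732 -0.576
v -3.529 -2.37 -0.012
v -2.176 -2.422 -0.736
v -2.332 -2.201 -0.958
v -2.579 -2.12 -1.191
v -2.861 -2.197 -1.383
v -3.113 -2.415 -1.488
v -3.278 -2.723 -1.484
v -3.318 -3.051 -1.371
v -3.223 -3.324 -1.174
v -3.016 -3.479 -0.94
v -2.743 -3.481 -0.721
v -2.468 -3.33 -0.568
v -2.253 -3.059 -0.516
v -2.338 0.509 1.3
v -2.438 1.445 2.556
v -1.287 1.659 0.525
v -1.387 2.596 1.781
v -1.353 -0.056 1.799
v -1.453 0.881 3.055
v -0.302 1.095 1.024
v -0.402 2.031 2.28
v 2.013 3.285 1.803
v 2.31 3.007 3.319
v 2.674 3.77 1.762
v 2.97 3.492 3.279
v 3.21 1.608 1.261
v 3.506 1.33 2.778
v 3.87 2.093 1.221
v 4.167 1.815 2.737
v -3.656 1.388 1.601
v -5.257 0.966 2.65
v -3.158 2.263 2.714
v -4.759 1.841 3.762
v -3.241 0.699 1.958
v -4.842 0.277 3.006
v -2.743 1.574 3.07
v -4.344 1.152 4.119
f 1 12 6
f 1 6 2
f 1 2 8
f 1 8 11
f 1 11 12
f 2 6 10
f 6 12 5
f 12 11 3
f 11 8 7
f 8 2 9
f 4 10 5
f 4 5 3
f 4 3 7
f 4 7 9
f 4 9 10
f 5 10 6
f 3 5 12
f 7 3 11
f 9 7 8
f 10 9 2
f 14 13 16
f 14 16 15
f 16 13 17
f 16 17 15
f 17 13 18
f 17 18 15
f 18 13 19
f 18 19 15
f 19 13 20
f 19 20 15
f 20 13 21
f 20 21 15
f 21 13 22
f 21 22 15
f 22 13 23
f 22 23 15
f 23 13 24
f 23 24 15
f 24 13 25
f 24 25 15
f 25 13 26
f 25 26 15
f 26 13 27
f 26 27 15
f 27 13 14
f 27 14 15
f 29 31 28
f 32 29 28
f 28 31 30
f 30 32 28
f 29 35 31
f 33 29 32
f 33 35 29
f 31 35 30
f 34 32 30
f 30 35 34
f 34 33 32
f 35 33 34
f 37 39 36
f 40 37 36
f 36 39 38
f 38 40 36
f 37 43 39
f 41 37 40
f 41 43 37
f 39 43 38
f 42 40 38
f 38 43 42
f 42 41 40
f 43 41 42
f 45 47 44
f 48 45 44
f 44 47 46
f 46 48 44
f 45 51 47
f 49 45 48
f 49 51 45
f 47 51 46
f 50 48 46
f 46 51 50
f 50 49 48
f 51 49 50



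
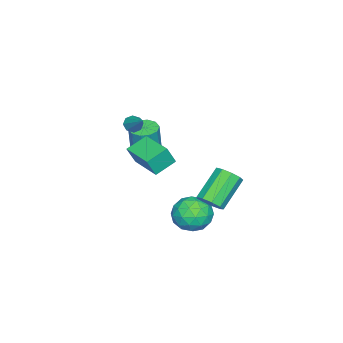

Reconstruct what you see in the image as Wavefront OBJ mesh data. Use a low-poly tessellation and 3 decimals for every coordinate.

v 1.076 0.334 2.464
v 1.429 0.056 3.468
v 2.001 1.874 2.565
v 2.354 1.597 3.569
v 2.046 -0.217 1.971
v 2.399 -0.494 2.975
v 2.971 1.324 2.072
v 3.324 1.046 3.076
v -4.028 -2.72 -1.86
v -3.615 -3.391 -1.917
v -3.319 -3.391 0.223
v -3.732 -2.72 0.28
v -3.303 -3.018 -1.96
v -3.007 -3.017 0.18
v -3.268 -2.531 -1.965
v -2.972 -2.53 0.175
v -3.523 -2.116 -1.93
v -3.228 -2.116 0.21
v -3.971 -1.932 -1.868
v -3.676 -1.932 0.272
v -4.441 -2.049 -1.803
v -4.145 -2.049 0.337
v -4.753 -2.423 -1.76
v -4.457 -2.422 0.38
v -4.788 -2.91 -1.755
v -4.492 -2.909 0.385
v -4.532 -3.324 -1.79
v -4.237 -3.324 0.35
v -4.084 -3.508 -1.852
v -3.789 -3.508 0.288
v -1.602 -2.213 1.917
v -1.33 -2.042 1.508
v -0.738 -1.227 2.903
v -1.657 -1.825 1.576
v -1.951 -1.835 1.844
v -2.04 -2.067 2.155
v -1.873 -2.385 2.327
v -1.547 -2.602 2.259
v -1.252 -2.592 1.991
v -1.163 -2.36 1.68
v -0.486 2.309 -2.973
v 0.347 2.883 -2.529
v 0.033 0.857 -2.071
v 0.866 1.431 -1.627
v -0.176 1.657 -1.339
v -0.497 2.554 -1.896
v 0.877 1.186 -2.704
v 0.556 2.083 -3.261
v 1.189 2.188 -2.362
v 0.538 2.479 -1.519
v -0.158 1.261 -3.081
v -0.809 1.552 -2.238
v -0.115 2.724 -2.83
v 0.495 1.016 -1.77
v -0.117 1.149 -1.601
v 0.372 1.486 -1.34
v -0.611 2.531 -2.458
v -0.121 2.868 -2.197
v -0.429 2.147 -1.498
v 0.501 0.872 -2.403
v 0.991 1.209 -2.142
v 0.008 2.254 -3.26
v 0.497 2.591 -2.999
v 0.809 1.593 -3.102
v 0.869 2.652 -2.471
v 1.174 1.799 -1.941
v 1.181 1.655 -2.574
v 0.992 2.182 -2.901
v 0.487 2.823 -1.975
v 0.792 1.97 -1.445
v 0.18 2.103 -1.276
v -0.009 2.63 -1.604
v 0.982 2.415 -1.878
v -0.412 1.77 -3.155
v -0.107 0.917 -2.625
v 0.389 1.11 -2.996
v 0.2 1.637 -3.324
v -0.794 1.941 -2.659
v -0.489 1.088 -2.129
v -0.612 1.558 -1.699
v -0.801 2.085 -2.026
v -0.602 1.325 -2.722
v 1.945 3.595 0.137
v 2.41 3.927 0.59
v 0.961 4.258 1.837
v 0.495 3.925 1.383
v 2.214 4.259 0.273
v 0.764 4.59 1.52
v 1.891 4.281 -0.107
v 0.442 4.611 1.139
v 1.594 3.981 -0.374
v 0.144 4.312 0.873
v 1.46 3.5 -0.401
v 0.011 3.831 0.845
v 1.554 3.064 -0.177
v 0.104 3.395 1.069
v 1.83 2.876 0.194
v 0.38 3.207 1.44
v 2.16 3.024 0.538
v 0.71 3.355 1.785
v 2.389 3.439 0.695
v 0.94 3.77 1.941
f 2 4 1
f 5 2 1
f 1 4 3
f 3 5 1
f 2 8 4
f 6 2 5
f 6 8 2
f 4 8 3
f 7 5 3
f 3 8 7
f 7 6 5
f 8 6 7
f 10 9 13
f 10 13 11
f 11 13 14
f 11 14 12
f 13 9 15
f 13 15 14
f 14 15 16
f 14 16 12
f 15 9 17
f 15 17 16
f 16 17 18
f 16 18 12
f 17 9 19
f 17 19 18
f 18 19 20
f 18 20 12
f 19 9 21
f 19 21 20
f 20 21 22
f 20 22 12
f 21 9 23
f 21 23 22
f 22 23 24
f 22 24 12
f 23 9 25
f 23 25 24
f 24 25 26
f 24 26 12
f 25 9 27
f 25 27 26
f 26 27 28
f 26 28 12
f 27 9 29
f 27 29 28
f 28 29 30
f 28 30 12
f 29 9 10
f 29 10 30
f 30 10 11
f 30 11 12
f 32 31 34
f 32 34 33
f 34 31 35
f 34 35 33
f 35 31 36
f 35 36 33
f 36 31 37
f 36 37 33
f 37 31 38
f 37 38 33
f 38 31 39
f 38 39 33
f 39 31 40
f 39 40 33
f 40 31 32
f 40 32 33
f 41 78 57
f 78 52 81
f 57 81 46
f 78 81 57
f 41 57 53
f 57 46 58
f 53 58 42
f 57 58 53
f 41 53 62
f 53 42 63
f 62 63 48
f 53 63 62
f 41 62 74
f 62 48 77
f 74 77 51
f 62 77 74
f 41 74 78
f 74 51 82
f 78 82 52
f 74 82 78
f 42 58 69
f 58 46 72
f 69 72 50
f 58 72 69
f 46 81 59
f 81 52 80
f 59 80 45
f 81 80 59
f 52 82 79
f 82 51 75
f 79 75 43
f 82 75 79
f 51 77 76
f 77 48 64
f 76 64 47
f 77 64 76
f 48 63 68
f 63 42 65
f 68 65 49
f 63 65 68
f 44 70 56
f 70 50 71
f 56 71 45
f 70 71 56
f 44 56 54
f 56 45 55
f 54 55 43
f 56 55 54
f 44 54 61
f 54 43 60
f 61 60 47
f 54 60 61
f 44 61 66
f 61 47 67
f 66 67 49
f 61 67 66
f 44 66 70
f 66 49 73
f 70 73 50
f 66 73 70
f 45 71 59
f 71 50 72
f 59 72 46
f 71 72 59
f 43 55 79
f 55 45 80
f 79 80 52
f 55 80 79
f 47 60 76
f 60 43 75
f 76 75 51
f 60 75 76
f 49 67 68
f 67 47 64
f 68 64 48
f 67 64 68
f 50 73 69
f 73 49 65
f 69 65 42
f 73 65 69
f 84 83 87
f 84 87 85
f 85 87 88
f 85 88 86
f 87 83 89
f 87 89 88
f 88 89 90
f 88 90 86
f 89 83 91
f 89 91 90
f 90 91 92
f 90 92 86
f 91 83 93
f 91 93 92
f 92 93 94
f 92 94 86
f 93 83 95
f 93 95 94
f 94 95 96
f 94 96 86
f 95 83 97
f 95 97 96
f 96 97 98
f 96 98 86
f 97 83 99
f 97 99 98
f 98 99 100
f 98 100 86
f 99 83 101
f 99 101 100
f 100 101 102
f 100 102 86
f 101 83 84
f 101 84 102
f 102 84 85
f 102 85 86



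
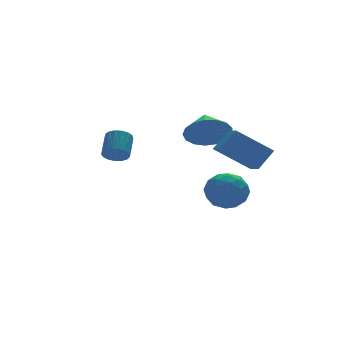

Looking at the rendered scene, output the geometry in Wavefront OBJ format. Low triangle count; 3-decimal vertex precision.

v -1.512 -0.196 0.243
v -1.02 -0.215 -0.064
v -0.557 0.577 0.63
v -1.048 0.596 0.937
v -1.169 -0.017 -0.19
v -0.706 0.775 0.504
v -1.397 0.139 -0.216
v -0.934 0.931 0.478
v -1.651 0.219 -0.137
v -1.188 1.011 0.556
v -1.873 0.204 0.029
v -1.41 0.995 0.722
v -2.012 0.097 0.244
v -1.549 0.889 0.937
v -2.037 -0.077 0.459
v -1.574 0.715 1.152
v -1.941 -0.278 0.624
v -1.478 0.513 1.318
v -1.747 -0.461 0.703
v -1.284 0.331 1.396
v -1.499 -0.582 0.676
v -1.036 0.21 1.369
v -1.254 -0.615 0.55
v -0.79 0.176 1.243
v -1.068 -0.552 0.354
v -0.604 0.239 1.047
v -0.983 -0.408 0.132
v -0.52 0.384 0.826
v 2.753 0.741 -2.627
v 3.32 0.881 -3.462
v 3.98 -0.121 -1.938
v 4.547 0.019 -2.773
v 4.335 0.808 -2.163
v 3.576 1.341 -2.589
v 3.724 -0.581 -2.811
v 2.965 -0.048 -3.237
v 3.921 0.064 -3.576
v 4.298 0.923 -3.176
v 3.002 -0.163 -2.224
v 3.379 0.696 -1.824
v 2.929 0.887 -3.105
v 4.371 -0.127 -2.295
v 4.246 0.337 -1.936
v 4.58 0.42 -2.427
v 3.079 1.157 -2.592
v 3.413 1.239 -3.083
v 4.009 1.196 -2.319
v 3.887 -0.479 -2.317
v 4.221 -0.397 -2.808
v 2.72 0.34 -2.973
v 3.054 0.423 -3.464
v 3.291 -0.436 -3.081
v 3.615 0.489 -3.663
v 4.337 -0.018 -3.258
v 3.852 -0.37 -3.28
v 3.407 -0.057 -3.531
v 3.837 0.993 -3.428
v 4.559 0.487 -3.022
v 4.434 0.951 -2.664
v 3.988 1.264 -2.914
v 4.19 0.513 -3.495
v 2.741 0.273 -2.378
v 3.463 -0.233 -1.972
v 3.312 -0.504 -2.486
v 2.866 -0.191 -2.736
v 2.963 0.778 -2.142
v 3.685 0.271 -1.737
v 3.893 0.817 -1.869
v 3.448 1.13 -2.12
v 3.11 0.247 -1.905
v 2.196 -2.123 0.696
v 2.939 -1.982 1.548
v 2.493 -0.757 0.21
v 3.237 -0.616 1.063
v 3.563 -2.804 -0.383
v 4.307 -2.663 0.47
v 3.861 -1.438 -0.868
v 4.604 -1.297 -0.016
v 3.802 2.681 -0.1
v 4.722 2.746 -0.661
v 4.138 3.799 0.58
v 4.386 3.019 -0.943
v 3.915 3.214 -1.032
v 3.419 3.288 -0.907
v 3.011 3.222 -0.597
v 2.783 3.033 -0.173
v 2.789 2.763 0.267
v 3.027 2.474 0.624
v 3.443 2.233 0.815
v 3.941 2.095 0.797
v 4.407 2.091 0.573
v 4.734 2.222 0.195
v 4.848 2.458 -0.251
f 2 1 5
f 2 5 3
f 3 5 6
f 3 6 4
f 5 1 7
f 5 7 6
f 6 7 8
f 6 8 4
f 7 1 9
f 7 9 8
f 8 9 10
f 8 10 4
f 9 1 11
f 9 11 10
f 10 11 12
f 10 12 4
f 11 1 13
f 11 13 12
f 12 13 14
f 12 14 4
f 13 1 15
f 13 15 14
f 14 15 16
f 14 16 4
f 15 1 17
f 15 17 16
f 16 17 18
f 16 18 4
f 17 1 19
f 17 19 18
f 18 19 20
f 18 20 4
f 19 1 21
f 19 21 20
f 20 21 22
f 20 22 4
f 21 1 23
f 21 23 22
f 22 23 24
f 22 24 4
f 23 1 25
f 23 25 24
f 24 25 26
f 24 26 4
f 25 1 27
f 25 27 26
f 26 27 28
f 26 28 4
f 27 1 2
f 27 2 28
f 28 2 3
f 28 3 4
f 29 66 45
f 66 40 69
f 45 69 34
f 66 69 45
f 29 45 41
f 45 34 46
f 41 46 30
f 45 46 41
f 29 41 50
f 41 30 51
f 50 51 36
f 41 51 50
f 29 50 62
f 50 36 65
f 62 65 39
f 50 65 62
f 29 62 66
f 62 39 70
f 66 70 40
f 62 70 66
f 30 46 57
f 46 34 60
f 57 60 38
f 46 60 57
f 34 69 47
f 69 40 68
f 47 68 33
f 69 68 47
f 40 70 67
f 70 39 63
f 67 63 31
f 70 63 67
f 39 65 64
f 65 36 52
f 64 52 35
f 65 52 64
f 36 51 56
f 51 30 53
f 56 53 37
f 51 53 56
f 32 58 44
f 58 38 59
f 44 59 33
f 58 59 44
f 32 44 42
f 44 33 43
f 42 43 31
f 44 43 42
f 32 42 49
f 42 31 48
f 49 48 35
f 42 48 49
f 32 49 54
f 49 35 55
f 54 55 37
f 49 55 54
f 32 54 58
f 54 37 61
f 58 61 38
f 54 61 58
f 33 59 47
f 59 38 60
f 47 60 34
f 59 60 47
f 31 43 67
f 43 33 68
f 67 68 40
f 43 68 67
f 35 48 64
f 48 31 63
f 64 63 39
f 48 63 64
f 37 55 56
f 55 35 52
f 56 52 36
f 55 52 56
f 38 61 57
f 61 37 53
f 57 53 30
f 61 53 57
f 72 74 71
f 75 72 71
f 71 74 73
f 73 75 71
f 72 78 74
f 76 72 75
f 76 78 72
f 74 78 73
f 77 75 73
f 73 78 77
f 77 76 75
f 78 76 77
f 80 79 82
f 80 82 81
f 82 79 83
f 82 83 81
f 83 79 84
f 83 84 81
f 84 79 85
f 84 85 81
f 85 79 86
f 85 86 81
f 86 79 87
f 86 87 81
f 87 79 88
f 87 88 81
f 88 79 89
f 88 89 81
f 89 79 90
f 89 90 81
f 90 79 91
f 90 91 81
f 91 79 92
f 91 92 81
f 92 79 93
f 92 93 81
f 93 79 80
f 93 80 81



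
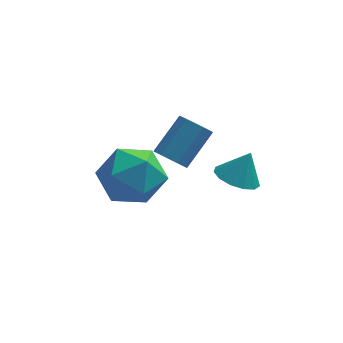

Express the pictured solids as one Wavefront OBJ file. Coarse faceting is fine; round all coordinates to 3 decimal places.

v 0.398 -1.288 0.83
v 0.674 -0.992 0.373
v 1.437 -0.096 1.412
v 1.162 -0.392 1.87
v 0.409 -0.83 0.428
v 1.172 0.066 1.467
v 0.141 -0.79 0.59
v 0.904 0.106 1.629
v -0.058 -0.883 0.817
v 0.705 0.012 1.856
v -0.135 -1.085 1.047
v 0.629 -0.19 2.087
v -0.068 -1.342 1.22
v 0.695 -0.446 2.259
v 0.123 -1.584 1.288
v 0.886 -0.688 2.327
v 0.388 -1.746 1.233
v 1.151 -0.85 2.272
v 0.656 -1.786 1.071
v 1.419 -0.89 2.11
v 0.855 -1.692 0.844
v 1.618 -0.797 1.883
v 0.931 -1.49 0.613
v 1.695 -0.595 1.653
v 0.865 -1.234 0.441
v 1.628 -0.338 1.48
v 2.513 -4.09 2.405
v 3.046 -4.593 2.302
v 2.907 -3.87 3.375
v 3.196 -4.232 2.159
v 3.13 -3.825 2.094
v 2.868 -3.503 2.128
v 2.493 -3.367 2.249
v 2.124 -3.46 2.42
v 1.879 -3.754 2.586
v 1.835 -4.154 2.695
v 2.006 -4.534 2.711
v 2.338 -4.773 2.63
v 2.726 -4.795 2.478
v -1.285 -1.351 -0.66
v -0.217 -0.902 -0.313
v -1.343 -2.458 0.953
v -0.275 -2.009 1.3
v -1.256 -1.301 1.296
v -1.22 -0.618 0.299
v -0.34 -2.742 0.341
v -0.304 -2.059 -0.656
v 0.367 -1.762 0.305
v -0.199 -0.872 0.896
v -1.361 -2.488 -0.256
v -1.927 -1.598 0.335
f 2 1 5
f 2 5 3
f 3 5 6
f 3 6 4
f 5 1 7
f 5 7 6
f 6 7 8
f 6 8 4
f 7 1 9
f 7 9 8
f 8 9 10
f 8 10 4
f 9 1 11
f 9 11 10
f 10 11 12
f 10 12 4
f 11 1 13
f 11 13 12
f 12 13 14
f 12 14 4
f 13 1 15
f 13 15 14
f 14 15 16
f 14 16 4
f 15 1 17
f 15 17 16
f 16 17 18
f 16 18 4
f 17 1 19
f 17 19 18
f 18 19 20
f 18 20 4
f 19 1 21
f 19 21 20
f 20 21 22
f 20 22 4
f 21 1 23
f 21 23 22
f 22 23 24
f 22 24 4
f 23 1 25
f 23 25 24
f 24 25 26
f 24 26 4
f 25 1 2
f 25 2 26
f 26 2 3
f 26 3 4
f 28 27 30
f 28 30 29
f 30 27 31
f 30 31 29
f 31 27 32
f 31 32 29
f 32 27 33
f 32 33 29
f 33 27 34
f 33 34 29
f 34 27 35
f 34 35 29
f 35 27 36
f 35 36 29
f 36 27 37
f 36 37 29
f 37 27 38
f 37 38 29
f 38 27 39
f 38 39 29
f 39 27 28
f 39 28 29
f 40 51 45
f 40 45 41
f 40 41 47
f 40 47 50
f 40 50 51
f 41 45 49
f 45 51 44
f 51 50 42
f 50 47 46
f 47 41 48
f 43 49 44
f 43 44 42
f 43 42 46
f 43 46 48
f 43 48 49
f 44 49 45
f 42 44 51
f 46 42 50
f 48 46 47
f 49 48 41



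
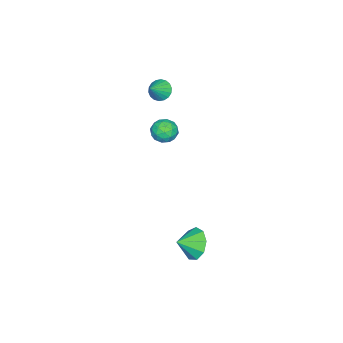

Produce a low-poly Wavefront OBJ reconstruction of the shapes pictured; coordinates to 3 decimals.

v -4.303 -2.167 3.033
v -4.004 -2.571 2.59
v -3.417 -2.273 3.727
v -3.909 -2.301 2.509
v -3.891 -2.004 2.531
v -3.955 -1.74 2.653
v -4.088 -1.56 2.85
v -4.264 -1.501 3.084
v -4.447 -1.573 3.307
v -4.602 -1.764 3.477
v -4.698 -2.034 3.558
v -4.715 -2.331 3.536
v -4.651 -2.595 3.414
v -4.518 -2.775 3.217
v -4.343 -2.834 2.983
v -4.159 -2.762 2.759
v -4.341 -1.383 0.781
v -3.804 -0.959 0.411
v -3.916 -2.421 0.209
v -3.379 -1.997 -0.161
v -3.326 -2.107 0.607
v -3.589 -1.465 0.961
v -4.131 -1.915 -0.341
v -4.394 -1.273 0.013
v -3.675 -1.287 -0.283
v -3.177 -1.406 0.303
v -4.543 -1.974 0.317
v -4.045 -2.093 0.903
v -4.11 -1.08 0.646
v -3.61 -2.3 -0.026
v -3.579 -2.365 0.425
v -3.263 -2.115 0.208
v -3.983 -1.378 0.969
v -3.668 -1.128 0.752
v -3.386 -1.803 0.867
v -4.052 -2.252 -0.132
v -3.737 -2.002 -0.349
v -4.457 -1.265 0.412
v -4.141 -1.015 0.195
v -4.334 -1.577 -0.247
v -3.718 -1.024 0.021
v -3.468 -1.633 -0.315
v -3.911 -1.585 -0.421
v -4.065 -1.208 -0.213
v -3.426 -1.093 0.365
v -3.176 -1.703 0.029
v -3.144 -1.768 0.481
v -3.299 -1.391 0.689
v -3.349 -1.286 -0.042
v -4.544 -1.677 0.591
v -4.294 -2.287 0.255
v -4.421 -1.989 -0.069
v -4.576 -1.612 0.139
v -4.252 -1.747 0.935
v -4.002 -2.356 0.599
v -3.655 -2.172 0.833
v -3.809 -1.795 1.041
v -4.371 -2.094 0.662
v 2.749 3.486 -1.238
v 3.42 3.973 -1.681
v 3.491 2.914 -0.742
v 3.271 4.26 -1.126
v 2.877 4.185 -0.623
v 2.424 3.783 -0.407
v 2.122 3.243 -0.581
v 2.114 2.816 -1.062
v 2.403 2.703 -1.625
v 2.854 2.956 -2.007
v 3.256 3.458 -2.029
f 2 1 4
f 2 4 3
f 4 1 5
f 4 5 3
f 5 1 6
f 5 6 3
f 6 1 7
f 6 7 3
f 7 1 8
f 7 8 3
f 8 1 9
f 8 9 3
f 9 1 10
f 9 10 3
f 10 1 11
f 10 11 3
f 11 1 12
f 11 12 3
f 12 1 13
f 12 13 3
f 13 1 14
f 13 14 3
f 14 1 15
f 14 15 3
f 15 1 16
f 15 16 3
f 16 1 2
f 16 2 3
f 17 54 33
f 54 28 57
f 33 57 22
f 54 57 33
f 17 33 29
f 33 22 34
f 29 34 18
f 33 34 29
f 17 29 38
f 29 18 39
f 38 39 24
f 29 39 38
f 17 38 50
f 38 24 53
f 50 53 27
f 38 53 50
f 17 50 54
f 50 27 58
f 54 58 28
f 50 58 54
f 18 34 45
f 34 22 48
f 45 48 26
f 34 48 45
f 22 57 35
f 57 28 56
f 35 56 21
f 57 56 35
f 28 58 55
f 58 27 51
f 55 51 19
f 58 51 55
f 27 53 52
f 53 24 40
f 52 40 23
f 53 40 52
f 24 39 44
f 39 18 41
f 44 41 25
f 39 41 44
f 20 46 32
f 46 26 47
f 32 47 21
f 46 47 32
f 20 32 30
f 32 21 31
f 30 31 19
f 32 31 30
f 20 30 37
f 30 19 36
f 37 36 23
f 30 36 37
f 20 37 42
f 37 23 43
f 42 43 25
f 37 43 42
f 20 42 46
f 42 25 49
f 46 49 26
f 42 49 46
f 21 47 35
f 47 26 48
f 35 48 22
f 47 48 35
f 19 31 55
f 31 21 56
f 55 56 28
f 31 56 55
f 23 36 52
f 36 19 51
f 52 51 27
f 36 51 52
f 25 43 44
f 43 23 40
f 44 40 24
f 43 40 44
f 26 49 45
f 49 25 41
f 45 41 18
f 49 41 45
f 60 59 62
f 60 62 61
f 62 59 63
f 62 63 61
f 63 59 64
f 63 64 61
f 64 59 65
f 64 65 61
f 65 59 66
f 65 66 61
f 66 59 67
f 66 67 61
f 67 59 68
f 67 68 61
f 68 59 69
f 68 69 61
f 69 59 60
f 69 60 61



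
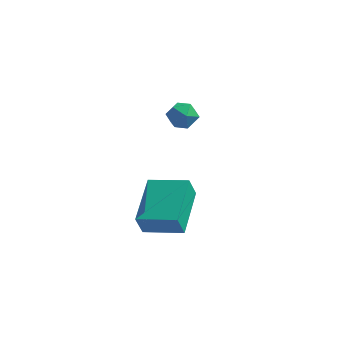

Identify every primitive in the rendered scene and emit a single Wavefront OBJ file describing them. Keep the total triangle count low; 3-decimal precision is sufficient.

v -3.688 -3.353 -0.951
v -3.856 -3.611 -0.084
v -3.881 -1.454 -0.422
v -4.049 -1.712 0.445
v -2.211 -3.288 -0.645
v -2.379 -3.546 0.222
v -2.404 -1.389 -0.116
v -2.572 -1.647 0.751
v -4.507 1.64 1.369
v -4.211 2.118 1.719
v -3.549 1.242 1.101
v -3.253 1.72 1.451
v -3.592 1.244 1.762
v -4.185 1.49 1.928
v -3.575 1.87 0.892
v -4.168 2.116 1.058
v -3.635 2.26 1.424
v -3.645 1.873 1.962
v -4.115 1.487 0.858
v -4.125 1.1 1.396
f 2 4 1
f 5 2 1
f 1 4 3
f 3 5 1
f 2 8 4
f 6 2 5
f 6 8 2
f 4 8 3
f 7 5 3
f 3 8 7
f 7 6 5
f 8 6 7
f 9 20 14
f 9 14 10
f 9 10 16
f 9 16 19
f 9 19 20
f 10 14 18
f 14 20 13
f 20 19 11
f 19 16 15
f 16 10 17
f 12 18 13
f 12 13 11
f 12 11 15
f 12 15 17
f 12 17 18
f 13 18 14
f 11 13 20
f 15 11 19
f 17 15 16
f 18 17 10



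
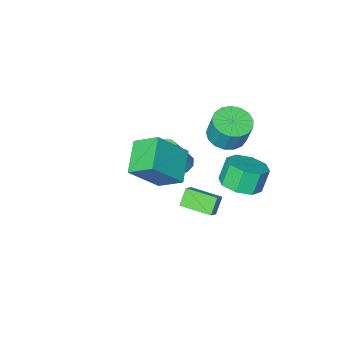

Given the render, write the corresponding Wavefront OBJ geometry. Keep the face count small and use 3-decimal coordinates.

v -2.513 -2.609 -3.542
v -2.069 -2.155 -3.858
v -0.962 -1.956 -2.014
v -1.407 -2.411 -1.698
v -2.441 -1.913 -3.66
v -1.334 -1.714 -1.816
v -2.847 -1.997 -3.408
v -1.74 -1.799 -1.564
v -3.097 -2.368 -3.218
v -1.99 -2.169 -1.374
v -3.074 -2.852 -3.18
v -1.967 -2.653 -1.335
v -2.788 -3.222 -3.311
v -1.681 -3.023 -1.467
v -2.374 -3.306 -3.551
v -1.267 -3.107 -1.706
v -2.025 -3.064 -3.786
v -0.918 -2.865 -1.942
v -1.905 -2.609 -3.907
v -0.798 -2.41 -2.063
v -0.157 1.92 2.34
v 1.34 1.653 3.915
v 0.926 3.226 1.531
v 2.424 2.959 3.106
v 0.536 0.821 1.494
v 2.034 0.554 3.069
v 1.62 2.127 0.685
v 3.117 1.86 2.26
v -0.723 0.68 -3.269
v -1.292 0.341 -2.441
v -1.652 2.091 -3.331
v -2.222 1.752 -2.503
v -0.198 1.048 -2.757
v -0.768 0.709 -1.929
v -1.128 2.459 -2.819
v -1.697 2.12 -1.991
v -2.402 1.759 2.408
v -1.889 0.942 2.706
v -1.904 1.443 4.109
v -2.418 2.261 3.812
v -1.544 1.262 2.596
v -1.559 1.763 3.999
v -1.395 1.695 2.442
v -1.41 2.197 3.845
v -1.477 2.144 2.281
v -1.492 2.645 3.684
v -1.771 2.504 2.149
v -1.786 3.005 3.552
v -2.21 2.694 2.077
v -2.225 3.195 3.48
v -2.693 2.669 2.08
v -2.708 3.171 3.483
v -3.109 2.437 2.159
v -3.124 2.938 3.562
v -3.363 2.049 2.295
v -3.379 2.55 3.698
v -3.398 1.594 2.457
v -3.413 2.096 3.86
v -3.204 1.178 2.607
v -3.219 1.679 4.01
v -2.827 0.895 2.713
v -2.842 1.396 4.116
v -2.352 0.81 2.748
v -2.367 1.311 4.151
v -1.935 3.734 0.315
v -1.225 4.458 0.714
v -1.756 4.311 1.925
v -2.465 3.586 1.525
v -1.931 4.816 0.448
v -2.461 4.668 1.659
v -2.639 4.539 0.104
v -3.169 4.391 1.315
v -2.934 3.791 -0.116
v -3.465 3.643 1.094
v -2.644 3.009 -0.085
v -3.175 2.862 1.126
v -1.939 2.652 0.181
v -2.469 2.504 1.392
v -1.231 2.929 0.525
v -1.761 2.781 1.736
v -0.935 3.677 0.746
v -1.466 3.529 1.956
f 2 1 5
f 2 5 3
f 3 5 6
f 3 6 4
f 5 1 7
f 5 7 6
f 6 7 8
f 6 8 4
f 7 1 9
f 7 9 8
f 8 9 10
f 8 10 4
f 9 1 11
f 9 11 10
f 10 11 12
f 10 12 4
f 11 1 13
f 11 13 12
f 12 13 14
f 12 14 4
f 13 1 15
f 13 15 14
f 14 15 16
f 14 16 4
f 15 1 17
f 15 17 16
f 16 17 18
f 16 18 4
f 17 1 19
f 17 19 18
f 18 19 20
f 18 20 4
f 19 1 2
f 19 2 20
f 20 2 3
f 20 3 4
f 22 24 21
f 25 22 21
f 21 24 23
f 23 25 21
f 22 28 24
f 26 22 25
f 26 28 22
f 24 28 23
f 27 25 23
f 23 28 27
f 27 26 25
f 28 26 27
f 30 32 29
f 33 30 29
f 29 32 31
f 31 33 29
f 30 36 32
f 34 30 33
f 34 36 30
f 32 36 31
f 35 33 31
f 31 36 35
f 35 34 33
f 36 34 35
f 38 37 41
f 38 41 39
f 39 41 42
f 39 42 40
f 41 37 43
f 41 43 42
f 42 43 44
f 42 44 40
f 43 37 45
f 43 45 44
f 44 45 46
f 44 46 40
f 45 37 47
f 45 47 46
f 46 47 48
f 46 48 40
f 47 37 49
f 47 49 48
f 48 49 50
f 48 50 40
f 49 37 51
f 49 51 50
f 50 51 52
f 50 52 40
f 51 37 53
f 51 53 52
f 52 53 54
f 52 54 40
f 53 37 55
f 53 55 54
f 54 55 56
f 54 56 40
f 55 37 57
f 55 57 56
f 56 57 58
f 56 58 40
f 57 37 59
f 57 59 58
f 58 59 60
f 58 60 40
f 59 37 61
f 59 61 60
f 60 61 62
f 60 62 40
f 61 37 63
f 61 63 62
f 62 63 64
f 62 64 40
f 63 37 38
f 63 38 64
f 64 38 39
f 64 39 40
f 66 65 69
f 66 69 67
f 67 69 70
f 67 70 68
f 69 65 71
f 69 71 70
f 70 71 72
f 70 72 68
f 71 65 73
f 71 73 72
f 72 73 74
f 72 74 68
f 73 65 75
f 73 75 74
f 74 75 76
f 74 76 68
f 75 65 77
f 75 77 76
f 76 77 78
f 76 78 68
f 77 65 79
f 77 79 78
f 78 79 80
f 78 80 68
f 79 65 81
f 79 81 80
f 80 81 82
f 80 82 68
f 81 65 66
f 81 66 82
f 82 66 67
f 82 67 68



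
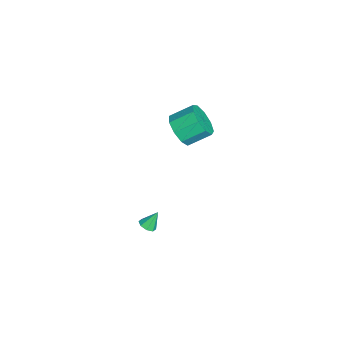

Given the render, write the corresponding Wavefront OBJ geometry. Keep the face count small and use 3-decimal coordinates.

v 3.492 -0.546 -3.452
v 3.907 -0.225 -3.532
v 3.248 0.006 -2.508
v 3.567 -0.084 -3.702
v 3.183 -0.213 -3.726
v 2.98 -0.537 -3.589
v 3.078 -0.866 -3.372
v 3.418 -1.007 -3.202
v 3.801 -0.878 -3.178
v 4.004 -0.554 -3.315
v 1.918 1.049 3.378
v 2.665 1.523 2.851
v 2.43 2.745 3.615
v 1.682 2.271 4.142
v 2.048 1.609 2.523
v 1.812 2.83 3.287
v 1.369 1.433 2.595
v 1.134 2.654 3.359
v 0.948 1.077 3.034
v 0.712 2.299 3.798
v 0.98 0.709 3.633
v 0.744 1.93 4.397
v 1.451 0.499 4.113
v 1.215 1.721 4.877
v 2.141 0.547 4.249
v 1.905 1.769 5.013
v 2.726 0.83 3.978
v 2.49 2.052 4.742
v 2.933 1.215 3.426
v 2.697 2.437 4.19
f 2 1 4
f 2 4 3
f 4 1 5
f 4 5 3
f 5 1 6
f 5 6 3
f 6 1 7
f 6 7 3
f 7 1 8
f 7 8 3
f 8 1 9
f 8 9 3
f 9 1 10
f 9 10 3
f 10 1 2
f 10 2 3
f 12 11 15
f 12 15 13
f 13 15 16
f 13 16 14
f 15 11 17
f 15 17 16
f 16 17 18
f 16 18 14
f 17 11 19
f 17 19 18
f 18 19 20
f 18 20 14
f 19 11 21
f 19 21 20
f 20 21 22
f 20 22 14
f 21 11 23
f 21 23 22
f 22 23 24
f 22 24 14
f 23 11 25
f 23 25 24
f 24 25 26
f 24 26 14
f 25 11 27
f 25 27 26
f 26 27 28
f 26 28 14
f 27 11 29
f 27 29 28
f 28 29 30
f 28 30 14
f 29 11 12
f 29 12 30
f 30 12 13
f 30 13 14



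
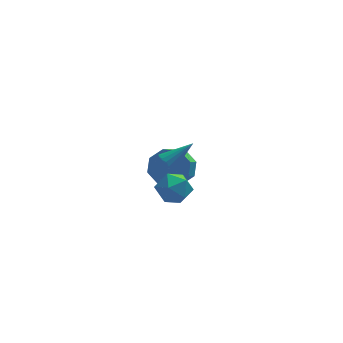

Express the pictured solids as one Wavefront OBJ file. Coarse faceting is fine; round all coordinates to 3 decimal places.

v -3.376 -1.305 1.93
v -2.712 -1.487 1.36
v -3.348 -2.673 2.4
v -2.684 -2.855 1.83
v -2.538 -2.319 2.53
v -2.555 -1.474 2.24
v -3.505 -2.686 1.52
v -3.522 -1.841 1.23
v -2.792 -2.341 1.107
v -2.194 -2.114 1.731
v -3.866 -2.046 2.029
v -3.268 -1.819 2.653
v -2.154 3.835 -1.331
v -1.192 3.679 -0.967
v -1.604 2.77 -0.266
v -2.566 2.925 -0.629
v -1.602 4.203 -0.53
v -2.014 3.294 0.172
v -2.336 4.51 -0.561
v -2.747 3.601 0.14
v -2.963 4.422 -1.044
v -3.375 3.513 -0.342
v -3.116 3.99 -1.694
v -3.528 3.081 -0.993
v -2.706 3.466 -2.132
v -3.118 2.557 -1.43
v -1.973 3.159 -2.1
v -2.384 2.25 -1.399
v -1.345 3.247 -1.618
v -1.757 2.338 -0.916
v -3.27 -1.583 3.211
v -3.063 -1.245 2.859
v -2.11 -1.337 4.129
v -3.21 -1.099 3.005
v -3.371 -1.063 3.198
v -3.508 -1.147 3.394
v -3.591 -1.331 3.548
v -3.6 -1.572 3.625
v -3.534 -1.816 3.607
v -3.407 -2.007 3.498
v -3.249 -2.101 3.323
v -3.095 -2.076 3.123
v -2.982 -1.938 2.942
v -2.934 -1.719 2.824
v -2.964 -1.469 2.793
f 1 12 6
f 1 6 2
f 1 2 8
f 1 8 11
f 1 11 12
f 2 6 10
f 6 12 5
f 12 11 3
f 11 8 7
f 8 2 9
f 4 10 5
f 4 5 3
f 4 3 7
f 4 7 9
f 4 9 10
f 5 10 6
f 3 5 12
f 7 3 11
f 9 7 8
f 10 9 2
f 14 13 17
f 14 17 15
f 15 17 18
f 15 18 16
f 17 13 19
f 17 19 18
f 18 19 20
f 18 20 16
f 19 13 21
f 19 21 20
f 20 21 22
f 20 22 16
f 21 13 23
f 21 23 22
f 22 23 24
f 22 24 16
f 23 13 25
f 23 25 24
f 24 25 26
f 24 26 16
f 25 13 27
f 25 27 26
f 26 27 28
f 26 28 16
f 27 13 29
f 27 29 28
f 28 29 30
f 28 30 16
f 29 13 14
f 29 14 30
f 30 14 15
f 30 15 16
f 32 31 34
f 32 34 33
f 34 31 35
f 34 35 33
f 35 31 36
f 35 36 33
f 36 31 37
f 36 37 33
f 37 31 38
f 37 38 33
f 38 31 39
f 38 39 33
f 39 31 40
f 39 40 33
f 40 31 41
f 40 41 33
f 41 31 42
f 41 42 33
f 42 31 43
f 42 43 33
f 43 31 44
f 43 44 33
f 44 31 45
f 44 45 33
f 45 31 32
f 45 32 33



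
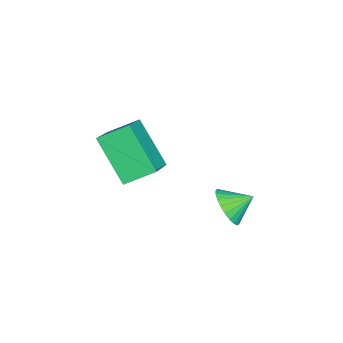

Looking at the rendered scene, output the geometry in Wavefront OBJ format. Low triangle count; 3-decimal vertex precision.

v 3.882 2.892 1.631
v 4.352 3.361 1.168
v 3.558 3.708 2.129
v 4.085 3.357 1
v 3.786 3.282 0.928
v 3.502 3.148 0.963
v 3.276 2.974 1.1
v 3.143 2.788 1.318
v 3.122 2.618 1.583
v 3.216 2.49 1.856
v 3.412 2.422 2.094
v 3.68 2.426 2.262
v 3.979 2.501 2.334
v 4.263 2.636 2.299
v 4.489 2.809 2.162
v 4.622 2.995 1.944
v 4.643 3.165 1.679
v 4.549 3.294 1.406
v 1.758 -2.022 2.842
v 3.177 -1.953 3.62
v 1.364 -0.952 3.465
v 2.783 -0.882 4.243
v 2.557 -0.818 1.277
v 3.976 -0.748 2.055
v 2.163 0.253 1.9
v 3.582 0.322 2.678
f 2 1 4
f 2 4 3
f 4 1 5
f 4 5 3
f 5 1 6
f 5 6 3
f 6 1 7
f 6 7 3
f 7 1 8
f 7 8 3
f 8 1 9
f 8 9 3
f 9 1 10
f 9 10 3
f 10 1 11
f 10 11 3
f 11 1 12
f 11 12 3
f 12 1 13
f 12 13 3
f 13 1 14
f 13 14 3
f 14 1 15
f 14 15 3
f 15 1 16
f 15 16 3
f 16 1 17
f 16 17 3
f 17 1 18
f 17 18 3
f 18 1 2
f 18 2 3
f 20 22 19
f 23 20 19
f 19 22 21
f 21 23 19
f 20 26 22
f 24 20 23
f 24 26 20
f 22 26 21
f 25 23 21
f 21 26 25
f 25 24 23
f 26 24 25



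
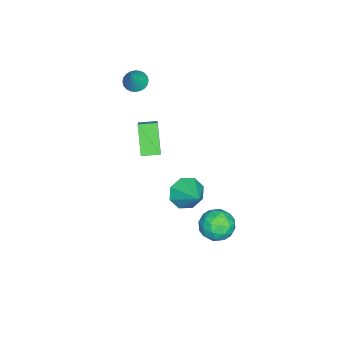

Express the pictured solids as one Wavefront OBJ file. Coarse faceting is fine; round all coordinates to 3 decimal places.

v -1.236 0.201 -4.396
v -0.936 0.652 -5.307
v -0.124 1.299 -3.484
v -1.575 1.023 -4.973
v -2.016 0.912 -4.301
v -2.001 0.385 -3.684
v -1.537 -0.25 -3.485
v -0.897 -0.621 -3.819
v -0.456 -0.511 -4.491
v -0.472 0.017 -5.107
v -2.702 -2.962 -3.212
v -3.874 -3.555 -1.638
v -3.117 -1.967 -3.146
v -4.29 -2.561 -1.573
v -1.47 -2.519 -2.127
v -2.643 -3.113 -0.554
v -1.886 -1.525 -2.062
v -3.058 -2.118 -0.488
v -3.644 -3.575 2.269
v -3.25 -4.125 2.023
v -2.736 -3.525 3.611
v -3.109 -3.906 1.919
v -3.049 -3.636 1.869
v -3.079 -3.357 1.879
v -3.196 -3.111 1.949
v -3.38 -2.935 2.068
v -3.605 -2.857 2.217
v -3.836 -2.889 2.374
v -4.037 -3.024 2.516
v -4.179 -3.244 2.619
v -4.239 -3.513 2.67
v -4.208 -3.792 2.66
v -4.092 -4.038 2.59
v -3.907 -4.214 2.471
v -3.682 -4.292 2.322
v -3.452 -4.26 2.165
v 3.809 4.224 -1.049
v 4.375 3.659 -1.7
v 2.525 3.181 -1.26
v 3.091 2.616 -1.911
v 3.324 2.635 -0.907
v 4.118 3.279 -0.777
v 2.782 3.561 -2.183
v 3.576 4.205 -2.053
v 3.74 3.249 -2.4
v 4.075 2.677 -1.612
v 2.825 4.163 -1.348
v 3.16 3.591 -0.56
v 4.205 4.033 -1.356
v 2.695 2.807 -1.604
v 2.832 2.818 -1.014
v 3.165 2.486 -1.397
v 4.054 3.809 -0.813
v 4.386 3.477 -1.196
v 3.769 2.876 -0.73
v 2.514 3.363 -1.764
v 2.846 3.031 -2.147
v 3.735 4.354 -1.563
v 4.068 4.022 -1.946
v 3.131 3.964 -2.23
v 4.164 3.46 -2.15
v 3.409 2.847 -2.274
v 3.228 3.403 -2.434
v 3.694 3.781 -2.358
v 4.361 3.123 -1.687
v 3.606 2.511 -1.811
v 3.743 2.522 -1.221
v 4.21 2.9 -1.144
v 3.988 2.883 -2.099
v 3.294 4.329 -1.149
v 2.539 3.717 -1.273
v 2.69 3.94 -1.816
v 3.157 4.318 -1.739
v 3.491 3.993 -0.686
v 2.736 3.38 -0.81
v 3.206 3.059 -0.602
v 3.672 3.437 -0.526
v 2.912 3.957 -0.861
f 2 1 4
f 2 4 3
f 4 1 5
f 4 5 3
f 5 1 6
f 5 6 3
f 6 1 7
f 6 7 3
f 7 1 8
f 7 8 3
f 8 1 9
f 8 9 3
f 9 1 10
f 9 10 3
f 10 1 2
f 10 2 3
f 12 14 11
f 15 12 11
f 11 14 13
f 13 15 11
f 12 18 14
f 16 12 15
f 16 18 12
f 14 18 13
f 17 15 13
f 13 18 17
f 17 16 15
f 18 16 17
f 20 19 22
f 20 22 21
f 22 19 23
f 22 23 21
f 23 19 24
f 23 24 21
f 24 19 25
f 24 25 21
f 25 19 26
f 25 26 21
f 26 19 27
f 26 27 21
f 27 19 28
f 27 28 21
f 28 19 29
f 28 29 21
f 29 19 30
f 29 30 21
f 30 19 31
f 30 31 21
f 31 19 32
f 31 32 21
f 32 19 33
f 32 33 21
f 33 19 34
f 33 34 21
f 34 19 35
f 34 35 21
f 35 19 36
f 35 36 21
f 36 19 20
f 36 20 21
f 37 74 53
f 74 48 77
f 53 77 42
f 74 77 53
f 37 53 49
f 53 42 54
f 49 54 38
f 53 54 49
f 37 49 58
f 49 38 59
f 58 59 44
f 49 59 58
f 37 58 70
f 58 44 73
f 70 73 47
f 58 73 70
f 37 70 74
f 70 47 78
f 74 78 48
f 70 78 74
f 38 54 65
f 54 42 68
f 65 68 46
f 54 68 65
f 42 77 55
f 77 48 76
f 55 76 41
f 77 76 55
f 48 78 75
f 78 47 71
f 75 71 39
f 78 71 75
f 47 73 72
f 73 44 60
f 72 60 43
f 73 60 72
f 44 59 64
f 59 38 61
f 64 61 45
f 59 61 64
f 40 66 52
f 66 46 67
f 52 67 41
f 66 67 52
f 40 52 50
f 52 41 51
f 50 51 39
f 52 51 50
f 40 50 57
f 50 39 56
f 57 56 43
f 50 56 57
f 40 57 62
f 57 43 63
f 62 63 45
f 57 63 62
f 40 62 66
f 62 45 69
f 66 69 46
f 62 69 66
f 41 67 55
f 67 46 68
f 55 68 42
f 67 68 55
f 39 51 75
f 51 41 76
f 75 76 48
f 51 76 75
f 43 56 72
f 56 39 71
f 72 71 47
f 56 71 72
f 45 63 64
f 63 43 60
f 64 60 44
f 63 60 64
f 46 69 65
f 69 45 61
f 65 61 38
f 69 61 65

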